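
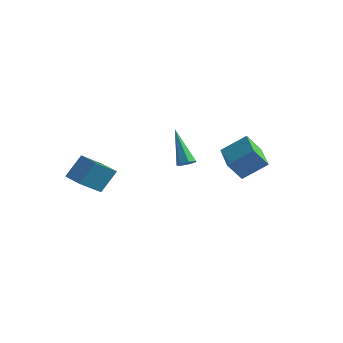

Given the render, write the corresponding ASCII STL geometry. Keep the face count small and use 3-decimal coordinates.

solid 
facet normal 0.524 -0.294 -0.799
outer loop
vertex -0.851 3.208 0.114
vertex -1.275 3.072 -0.114
vertex -1.043 3.515 -0.125
endloop
endfacet
facet normal 0.606 0.689 0.398
outer loop
vertex -0.851 3.208 0.114
vertex -1.043 3.515 -0.125
vertex -2.405 3.708 1.614
endloop
endfacet
facet normal 0.523 -0.294 -0.800
outer loop
vertex -1.043 3.515 -0.125
vertex -1.275 3.072 -0.114
vertex -1.409 3.489 -0.355
endloop
endfacet
facet normal -0.001 0.994 -0.111
outer loop
vertex -1.043 3.515 -0.125
vertex -1.409 3.489 -0.355
vertex -2.405 3.708 1.614
endloop
endfacet
facet normal 0.523 -0.294 -0.800
outer loop
vertex -1.409 3.489 -0.355
vertex -1.275 3.072 -0.114
vertex -1.675 3.149 -0.404
endloop
endfacet
facet normal -0.687 0.597 -0.414
outer loop
vertex -1.409 3.489 -0.355
vertex -1.675 3.149 -0.404
vertex -2.405 3.708 1.614
endloop
endfacet
facet normal 0.523 -0.294 -0.800
outer loop
vertex -1.675 3.149 -0.404
vertex -1.275 3.072 -0.114
vertex -1.639 2.751 -0.234
endloop
endfacet
facet normal -0.937 -0.205 -0.282
outer loop
vertex -1.675 3.149 -0.404
vertex -1.639 2.751 -0.234
vertex -2.405 3.708 1.614
endloop
endfacet
facet normal 0.523 -0.294 -0.800
outer loop
vertex -1.639 2.751 -0.234
vertex -1.275 3.072 -0.114
vertex -1.329 2.595 0.026
endloop
endfacet
facet normal -0.561 -0.807 0.185
outer loop
vertex -1.639 2.751 -0.234
vertex -1.329 2.595 0.026
vertex -2.405 3.708 1.614
endloop
endfacet
facet normal 0.523 -0.294 -0.800
outer loop
vertex -1.329 2.595 0.026
vertex -1.275 3.072 -0.114
vertex -0.978 2.798 0.181
endloop
endfacet
facet normal 0.156 -0.756 0.636
outer loop
vertex -1.329 2.595 0.026
vertex -0.978 2.798 0.181
vertex -2.405 3.708 1.614
endloop
endfacet
facet normal 0.524 -0.293 -0.800
outer loop
vertex -0.978 2.798 0.181
vertex -1.275 3.072 -0.114
vertex -0.851 3.208 0.114
endloop
endfacet
facet normal 0.677 -0.090 0.731
outer loop
vertex -0.978 2.798 0.181
vertex -0.851 3.208 0.114
vertex -2.405 3.708 1.614
endloop
endfacet
facet normal -0.965 0.247 0.086
outer loop
vertex -3.374 -2.278 1.929
vertex -3.138 -1.008 0.936
vertex -3.676 -3.079 0.833
endloop
endfacet
facet normal -0.144 -0.780 0.609
outer loop
vertex -2.682 -3.332 0.744
vertex -3.374 -2.278 1.929
vertex -3.676 -3.079 0.833
endloop
endfacet
facet normal -0.965 0.246 0.086
outer loop
vertex -3.676 -3.079 0.833
vertex -3.138 -1.008 0.936
vertex -3.44 -1.808 -0.16
endloop
endfacet
facet normal -0.217 -0.576 -0.788
outer loop
vertex -3.44 -1.808 -0.16
vertex -2.682 -3.332 0.744
vertex -3.676 -3.079 0.833
endloop
endfacet
facet normal 0.217 0.576 0.788
outer loop
vertex -3.374 -2.278 1.929
vertex -2.144 -1.261 0.847
vertex -3.138 -1.008 0.936
endloop
endfacet
facet normal -0.145 -0.780 0.609
outer loop
vertex -2.38 -2.532 1.84
vertex -3.374 -2.278 1.929
vertex -2.682 -3.332 0.744
endloop
endfacet
facet normal 0.218 0.575 0.788
outer loop
vertex -2.38 -2.532 1.84
vertex -2.144 -1.261 0.847
vertex -3.374 -2.278 1.929
endloop
endfacet
facet normal 0.144 0.780 -0.609
outer loop
vertex -3.138 -1.008 0.936
vertex -2.144 -1.261 0.847
vertex -3.44 -1.808 -0.16
endloop
endfacet
facet normal -0.218 -0.576 -0.788
outer loop
vertex -2.446 -2.062 -0.249
vertex -2.682 -3.332 0.744
vertex -3.44 -1.808 -0.16
endloop
endfacet
facet normal 0.145 0.779 -0.610
outer loop
vertex -3.44 -1.808 -0.16
vertex -2.144 -1.261 0.847
vertex -2.446 -2.062 -0.249
endloop
endfacet
facet normal 0.965 -0.247 -0.086
outer loop
vertex -2.446 -2.062 -0.249
vertex -2.38 -2.532 1.84
vertex -2.682 -3.332 0.744
endloop
endfacet
facet normal 0.965 -0.246 -0.086
outer loop
vertex -2.144 -1.261 0.847
vertex -2.38 -2.532 1.84
vertex -2.446 -2.062 -0.249
endloop
endfacet
facet normal -0.385 -0.452 0.805
outer loop
vertex 3.461 1.451 2.641
vertex 2.272 2.714 2.781
vertex 2.549 0.688 1.776
endloop
endfacet
facet normal 0.683 -0.726 -0.080
outer loop
vertex 3.008 1.226 0.819
vertex 3.461 1.451 2.641
vertex 2.549 0.688 1.776
endloop
endfacet
facet normal -0.385 -0.452 0.805
outer loop
vertex 2.549 0.688 1.776
vertex 2.272 2.714 2.781
vertex 1.36 1.951 1.916
endloop
endfacet
facet normal -0.620 -0.518 -0.589
outer loop
vertex 1.36 1.951 1.916
vertex 3.008 1.226 0.819
vertex 2.549 0.688 1.776
endloop
endfacet
facet normal 0.620 0.518 0.589
outer loop
vertex 3.461 1.451 2.641
vertex 2.731 3.252 1.824
vertex 2.272 2.714 2.781
endloop
endfacet
facet normal 0.683 -0.726 -0.080
outer loop
vertex 3.92 1.989 1.684
vertex 3.461 1.451 2.641
vertex 3.008 1.226 0.819
endloop
endfacet
facet normal 0.620 0.518 0.589
outer loop
vertex 3.92 1.989 1.684
vertex 2.731 3.252 1.824
vertex 3.461 1.451 2.641
endloop
endfacet
facet normal -0.683 0.726 0.080
outer loop
vertex 2.272 2.714 2.781
vertex 2.731 3.252 1.824
vertex 1.36 1.951 1.916
endloop
endfacet
facet normal -0.620 -0.518 -0.589
outer loop
vertex 1.819 2.489 0.959
vertex 3.008 1.226 0.819
vertex 1.36 1.951 1.916
endloop
endfacet
facet normal -0.683 0.726 0.080
outer loop
vertex 1.36 1.951 1.916
vertex 2.731 3.252 1.824
vertex 1.819 2.489 0.959
endloop
endfacet
facet normal 0.385 0.452 -0.805
outer loop
vertex 1.819 2.489 0.959
vertex 3.92 1.989 1.684
vertex 3.008 1.226 0.819
endloop
endfacet
facet normal 0.385 0.452 -0.805
outer loop
vertex 2.731 3.252 1.824
vertex 3.92 1.989 1.684
vertex 1.819 2.489 0.959
endloop
endfacet

endsolid


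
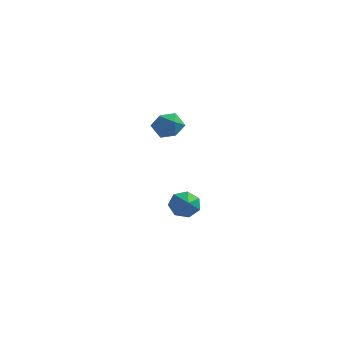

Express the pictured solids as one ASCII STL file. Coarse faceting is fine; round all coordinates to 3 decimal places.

solid 
facet normal -0.437 0.750 -0.497
outer loop
vertex -0.624 -0.095 -3.846
vertex -0.97 0.202 -3.093
vertex -0.198 0.408 -3.461
endloop
endfacet
facet normal 0.828 -0.485 -0.282
outer loop
vertex -0.624 -0.095 -3.846
vertex -0.198 0.408 -3.461
vertex -0.49 -0.622 -2.547
endloop
endfacet
facet normal -0.437 0.749 -0.498
outer loop
vertex -0.198 0.408 -3.461
vertex -0.97 0.202 -3.093
vertex -0.353 0.757 -2.8
endloop
endfacet
facet normal 0.966 -0.050 0.253
outer loop
vertex -0.198 0.408 -3.461
vertex -0.353 0.757 -2.8
vertex -0.49 -0.622 -2.547
endloop
endfacet
facet normal -0.438 0.749 -0.497
outer loop
vertex -0.353 0.757 -2.8
vertex -0.97 0.202 -3.093
vertex -0.973 0.687 -2.359
endloop
endfacet
facet normal 0.570 0.093 0.816
outer loop
vertex -0.353 0.757 -2.8
vertex -0.973 0.687 -2.359
vertex -0.49 -0.622 -2.547
endloop
endfacet
facet normal -0.436 0.750 -0.497
outer loop
vertex -0.973 0.687 -2.359
vertex -0.97 0.202 -3.093
vertex -1.591 0.253 -2.471
endloop
endfacet
facet normal -0.063 -0.165 0.984
outer loop
vertex -0.973 0.687 -2.359
vertex -1.591 0.253 -2.471
vertex -0.49 -0.622 -2.547
endloop
endfacet
facet normal -0.436 0.750 -0.497
outer loop
vertex -1.591 0.253 -2.471
vertex -0.97 0.202 -3.093
vertex -1.741 -0.219 -3.052
endloop
endfacet
facet normal -0.457 -0.629 0.629
outer loop
vertex -1.591 0.253 -2.471
vertex -1.741 -0.219 -3.052
vertex -0.49 -0.622 -2.547
endloop
endfacet
facet normal -0.436 0.750 -0.497
outer loop
vertex -1.741 -0.219 -3.052
vertex -0.97 0.202 -3.093
vertex -1.311 -0.374 -3.664
endloop
endfacet
facet normal -0.314 -0.949 0.020
outer loop
vertex -1.741 -0.219 -3.052
vertex -1.311 -0.374 -3.664
vertex -0.49 -0.622 -2.547
endloop
endfacet
facet normal -0.436 0.750 -0.496
outer loop
vertex -1.311 -0.374 -3.664
vertex -0.97 0.202 -3.093
vertex -0.624 -0.095 -3.846
endloop
endfacet
facet normal 0.258 -0.886 -0.386
outer loop
vertex -1.311 -0.374 -3.664
vertex -0.624 -0.095 -3.846
vertex -0.49 -0.622 -2.547
endloop
endfacet
facet normal 0.228 -0.243 0.943
outer loop
vertex -0.455 -2.748 4.634
vertex -1.062 -3.419 4.608
vertex -0.206 -3.573 4.361
endloop
endfacet
facet normal 0.793 0.038 0.608
outer loop
vertex -0.455 -2.748 4.634
vertex -0.206 -3.573 4.361
vertex 0.095 -2.841 3.923
endloop
endfacet
facet normal 0.613 0.691 0.384
outer loop
vertex -0.455 -2.748 4.634
vertex 0.095 -2.841 3.923
vertex -0.575 -2.234 3.9
endloop
endfacet
facet normal -0.063 0.813 0.579
outer loop
vertex -0.455 -2.748 4.634
vertex -0.575 -2.234 3.9
vertex -1.29 -2.591 4.323
endloop
endfacet
facet normal -0.300 0.236 0.924
outer loop
vertex -0.455 -2.748 4.634
vertex -1.29 -2.591 4.323
vertex -1.062 -3.419 4.608
endloop
endfacet
facet normal 0.932 -0.362 0.035
outer loop
vertex 0.095 -2.841 3.923
vertex -0.206 -3.573 4.361
vertex -0.17 -3.569 3.457
endloop
endfacet
facet normal 0.019 -0.818 0.574
outer loop
vertex -0.206 -3.573 4.361
vertex -1.062 -3.419 4.608
vertex -0.885 -3.926 3.88
endloop
endfacet
facet normal -0.838 -0.043 0.544
outer loop
vertex -1.062 -3.419 4.608
vertex -1.29 -2.591 4.323
vertex -1.555 -3.319 3.857
endloop
endfacet
facet normal -0.453 0.891 -0.014
outer loop
vertex -1.29 -2.591 4.323
vertex -0.575 -2.234 3.9
vertex -1.254 -2.587 3.419
endloop
endfacet
facet normal 0.640 0.694 -0.328
outer loop
vertex -0.575 -2.234 3.9
vertex 0.095 -2.841 3.923
vertex -0.398 -2.741 3.172
endloop
endfacet
facet normal 0.063 -0.813 -0.579
outer loop
vertex -1.005 -3.412 3.146
vertex -0.17 -3.569 3.457
vertex -0.885 -3.926 3.88
endloop
endfacet
facet normal -0.613 -0.691 -0.384
outer loop
vertex -1.005 -3.412 3.146
vertex -0.885 -3.926 3.88
vertex -1.555 -3.319 3.857
endloop
endfacet
facet normal -0.793 -0.038 -0.608
outer loop
vertex -1.005 -3.412 3.146
vertex -1.555 -3.319 3.857
vertex -1.254 -2.587 3.419
endloop
endfacet
facet normal -0.228 0.243 -0.943
outer loop
vertex -1.005 -3.412 3.146
vertex -1.254 -2.587 3.419
vertex -0.398 -2.741 3.172
endloop
endfacet
facet normal 0.300 -0.236 -0.924
outer loop
vertex -1.005 -3.412 3.146
vertex -0.398 -2.741 3.172
vertex -0.17 -3.569 3.457
endloop
endfacet
facet normal 0.453 -0.891 0.014
outer loop
vertex -0.885 -3.926 3.88
vertex -0.17 -3.569 3.457
vertex -0.206 -3.573 4.361
endloop
endfacet
facet normal -0.640 -0.694 0.328
outer loop
vertex -1.555 -3.319 3.857
vertex -0.885 -3.926 3.88
vertex -1.062 -3.419 4.608
endloop
endfacet
facet normal -0.932 0.362 -0.035
outer loop
vertex -1.254 -2.587 3.419
vertex -1.555 -3.319 3.857
vertex -1.29 -2.591 4.323
endloop
endfacet
facet normal -0.019 0.818 -0.574
outer loop
vertex -0.398 -2.741 3.172
vertex -1.254 -2.587 3.419
vertex -0.575 -2.234 3.9
endloop
endfacet
facet normal 0.838 0.043 -0.544
outer loop
vertex -0.17 -3.569 3.457
vertex -0.398 -2.741 3.172
vertex 0.095 -2.841 3.923
endloop
endfacet

endsolid


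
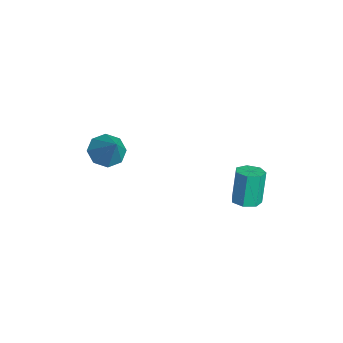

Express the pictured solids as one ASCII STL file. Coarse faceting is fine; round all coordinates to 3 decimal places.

solid 
facet normal 0.226 -0.149 -0.963
outer loop
vertex 1.203 2.792 0.322
vertex 0.533 3.133 0.112
vertex 1.231 3.462 0.225
endloop
endfacet
facet normal 0.973 -0.007 0.230
outer loop
vertex 1.203 2.792 0.322
vertex 1.231 3.462 0.225
vertex 0.757 3.087 2.218
endloop
endfacet
facet normal 0.973 -0.007 0.230
outer loop
vertex 0.757 3.087 2.218
vertex 1.231 3.462 0.225
vertex 0.785 3.756 2.121
endloop
endfacet
facet normal -0.226 0.149 0.963
outer loop
vertex 0.757 3.087 2.218
vertex 0.785 3.756 2.121
vertex 0.087 3.427 2.008
endloop
endfacet
facet normal 0.227 -0.151 -0.962
outer loop
vertex 1.231 3.462 0.225
vertex 0.533 3.133 0.112
vertex 0.734 3.883 0.042
endloop
endfacet
facet normal 0.639 0.768 0.031
outer loop
vertex 1.231 3.462 0.225
vertex 0.734 3.883 0.042
vertex 0.785 3.756 2.121
endloop
endfacet
facet normal 0.640 0.768 0.031
outer loop
vertex 0.785 3.756 2.121
vertex 0.734 3.883 0.042
vertex 0.288 4.178 1.939
endloop
endfacet
facet normal -0.226 0.149 0.963
outer loop
vertex 0.785 3.756 2.121
vertex 0.288 4.178 1.939
vertex 0.087 3.427 2.008
endloop
endfacet
facet normal 0.226 -0.150 -0.962
outer loop
vertex 0.734 3.883 0.042
vertex 0.533 3.133 0.112
vertex 0.085 3.739 -0.088
endloop
endfacet
facet normal -0.176 0.966 -0.192
outer loop
vertex 0.734 3.883 0.042
vertex 0.085 3.739 -0.088
vertex 0.288 4.178 1.939
endloop
endfacet
facet normal -0.176 0.966 -0.192
outer loop
vertex 0.288 4.178 1.939
vertex 0.085 3.739 -0.088
vertex -0.36 4.034 1.808
endloop
endfacet
facet normal -0.228 0.149 0.962
outer loop
vertex 0.288 4.178 1.939
vertex -0.36 4.034 1.808
vertex 0.087 3.427 2.008
endloop
endfacet
facet normal 0.226 -0.151 -0.962
outer loop
vertex 0.085 3.739 -0.088
vertex 0.533 3.133 0.112
vertex -0.226 3.139 -0.067
endloop
endfacet
facet normal -0.859 0.436 -0.269
outer loop
vertex 0.085 3.739 -0.088
vertex -0.226 3.139 -0.067
vertex -0.36 4.034 1.808
endloop
endfacet
facet normal -0.858 0.437 -0.270
outer loop
vertex -0.36 4.034 1.808
vertex -0.226 3.139 -0.067
vertex -0.672 3.434 1.829
endloop
endfacet
facet normal -0.226 0.151 0.962
outer loop
vertex -0.36 4.034 1.808
vertex -0.672 3.434 1.829
vertex 0.087 3.427 2.008
endloop
endfacet
facet normal 0.226 -0.149 -0.963
outer loop
vertex -0.226 3.139 -0.067
vertex 0.533 3.133 0.112
vertex 0.034 2.533 0.088
endloop
endfacet
facet normal -0.895 -0.421 -0.145
outer loop
vertex -0.226 3.139 -0.067
vertex 0.034 2.533 0.088
vertex -0.672 3.434 1.829
endloop
endfacet
facet normal -0.895 -0.421 -0.145
outer loop
vertex -0.672 3.434 1.829
vertex 0.034 2.533 0.088
vertex -0.412 2.828 1.984
endloop
endfacet
facet normal -0.226 0.149 0.963
outer loop
vertex -0.672 3.434 1.829
vertex -0.412 2.828 1.984
vertex 0.087 3.427 2.008
endloop
endfacet
facet normal 0.226 -0.149 -0.963
outer loop
vertex 0.034 2.533 0.088
vertex 0.533 3.133 0.112
vertex 0.67 2.379 0.261
endloop
endfacet
facet normal -0.257 -0.962 0.089
outer loop
vertex 0.034 2.533 0.088
vertex 0.67 2.379 0.261
vertex -0.412 2.828 1.984
endloop
endfacet
facet normal -0.257 -0.962 0.089
outer loop
vertex -0.412 2.828 1.984
vertex 0.67 2.379 0.261
vertex 0.224 2.674 2.157
endloop
endfacet
facet normal -0.226 0.149 0.963
outer loop
vertex -0.412 2.828 1.984
vertex 0.224 2.674 2.157
vertex 0.087 3.427 2.008
endloop
endfacet
facet normal 0.226 -0.149 -0.963
outer loop
vertex 0.67 2.379 0.261
vertex 0.533 3.133 0.112
vertex 1.203 2.792 0.322
endloop
endfacet
facet normal 0.574 -0.778 0.256
outer loop
vertex 0.67 2.379 0.261
vertex 1.203 2.792 0.322
vertex 0.224 2.674 2.157
endloop
endfacet
facet normal 0.574 -0.778 0.256
outer loop
vertex 0.224 2.674 2.157
vertex 1.203 2.792 0.322
vertex 0.757 3.087 2.218
endloop
endfacet
facet normal -0.226 0.149 0.963
outer loop
vertex 0.224 2.674 2.157
vertex 0.757 3.087 2.218
vertex 0.087 3.427 2.008
endloop
endfacet
facet normal -0.643 -0.146 -0.752
outer loop
vertex -2.789 -3.928 1.58
vertex -3.364 -3.144 1.92
vertex -2.575 -3.238 1.263
endloop
endfacet
facet normal 0.924 -0.353 -0.144
outer loop
vertex -2.789 -3.928 1.58
vertex -2.575 -3.238 1.263
vertex -2.096 -2.856 3.4
endloop
endfacet
facet normal -0.643 -0.146 -0.752
outer loop
vertex -2.575 -3.238 1.263
vertex -3.364 -3.144 1.92
vertex -2.824 -2.493 1.331
endloop
endfacet
facet normal 0.908 0.327 -0.262
outer loop
vertex -2.575 -3.238 1.263
vertex -2.824 -2.493 1.331
vertex -2.096 -2.856 3.4
endloop
endfacet
facet normal -0.643 -0.146 -0.751
outer loop
vertex -2.824 -2.493 1.331
vertex -3.364 -3.144 1.92
vertex -3.389 -2.13 1.744
endloop
endfacet
facet normal 0.522 0.852 -0.034
outer loop
vertex -2.824 -2.493 1.331
vertex -3.389 -2.13 1.744
vertex -2.096 -2.856 3.4
endloop
endfacet
facet normal -0.643 -0.146 -0.752
outer loop
vertex -3.389 -2.13 1.744
vertex -3.364 -3.144 1.92
vertex -3.939 -2.36 2.259
endloop
endfacet
facet normal -0.004 0.915 0.404
outer loop
vertex -3.389 -2.13 1.744
vertex -3.939 -2.36 2.259
vertex -2.096 -2.856 3.4
endloop
endfacet
facet normal -0.643 -0.147 -0.752
outer loop
vertex -3.939 -2.36 2.259
vertex -3.364 -3.144 1.92
vertex -4.152 -3.05 2.576
endloop
endfacet
facet normal -0.365 0.479 0.798
outer loop
vertex -3.939 -2.36 2.259
vertex -4.152 -3.05 2.576
vertex -2.096 -2.856 3.4
endloop
endfacet
facet normal -0.643 -0.146 -0.752
outer loop
vertex -4.152 -3.05 2.576
vertex -3.364 -3.144 1.92
vertex -3.903 -3.795 2.508
endloop
endfacet
facet normal -0.348 -0.200 0.916
outer loop
vertex -4.152 -3.05 2.576
vertex -3.903 -3.795 2.508
vertex -2.096 -2.856 3.4
endloop
endfacet
facet normal -0.643 -0.146 -0.752
outer loop
vertex -3.903 -3.795 2.508
vertex -3.364 -3.144 1.92
vertex -3.339 -4.159 2.096
endloop
endfacet
facet normal 0.036 -0.724 0.689
outer loop
vertex -3.903 -3.795 2.508
vertex -3.339 -4.159 2.096
vertex -2.096 -2.856 3.4
endloop
endfacet
facet normal -0.644 -0.146 -0.751
outer loop
vertex -3.339 -4.159 2.096
vertex -3.364 -3.144 1.92
vertex -2.789 -3.928 1.58
endloop
endfacet
facet normal 0.564 -0.787 0.249
outer loop
vertex -3.339 -4.159 2.096
vertex -2.789 -3.928 1.58
vertex -2.096 -2.856 3.4
endloop
endfacet

endsolid


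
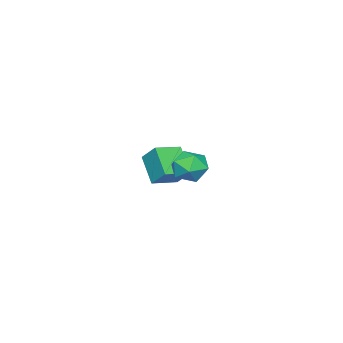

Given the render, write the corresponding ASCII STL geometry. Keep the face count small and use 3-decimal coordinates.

solid 
facet normal -0.371 0.074 0.926
outer loop
vertex 2.618 3.966 0.131
vertex 2.97 3.348 0.321
vertex 3.302 4.0 0.402
endloop
endfacet
facet normal -0.286 0.720 0.633
outer loop
vertex 2.618 3.966 0.131
vertex 3.302 4.0 0.402
vertex 3.111 4.425 -0.168
endloop
endfacet
facet normal -0.671 0.741 0.030
outer loop
vertex 2.618 3.966 0.131
vertex 3.111 4.425 -0.168
vertex 2.661 4.035 -0.601
endloop
endfacet
facet normal -0.993 0.108 -0.048
outer loop
vertex 2.618 3.966 0.131
vertex 2.661 4.035 -0.601
vertex 2.574 3.37 -0.299
endloop
endfacet
facet normal -0.808 -0.305 0.505
outer loop
vertex 2.618 3.966 0.131
vertex 2.574 3.37 -0.299
vertex 2.97 3.348 0.321
endloop
endfacet
facet normal 0.401 0.794 0.457
outer loop
vertex 3.111 4.425 -0.168
vertex 3.302 4.0 0.402
vertex 3.766 4.09 -0.161
endloop
endfacet
facet normal 0.264 -0.250 0.932
outer loop
vertex 3.302 4.0 0.402
vertex 2.97 3.348 0.321
vertex 3.679 3.425 0.141
endloop
endfacet
facet normal -0.443 -0.860 0.252
outer loop
vertex 2.97 3.348 0.321
vertex 2.574 3.37 -0.299
vertex 3.229 3.035 -0.292
endloop
endfacet
facet normal -0.741 -0.195 -0.642
outer loop
vertex 2.574 3.37 -0.299
vertex 2.661 4.035 -0.601
vertex 3.038 3.46 -0.862
endloop
endfacet
facet normal -0.221 0.828 -0.516
outer loop
vertex 2.661 4.035 -0.601
vertex 3.111 4.425 -0.168
vertex 3.37 4.112 -0.781
endloop
endfacet
facet normal 0.993 -0.108 0.048
outer loop
vertex 3.722 3.494 -0.591
vertex 3.766 4.09 -0.161
vertex 3.679 3.425 0.141
endloop
endfacet
facet normal 0.671 -0.741 -0.030
outer loop
vertex 3.722 3.494 -0.591
vertex 3.679 3.425 0.141
vertex 3.229 3.035 -0.292
endloop
endfacet
facet normal 0.286 -0.720 -0.633
outer loop
vertex 3.722 3.494 -0.591
vertex 3.229 3.035 -0.292
vertex 3.038 3.46 -0.862
endloop
endfacet
facet normal 0.371 -0.074 -0.926
outer loop
vertex 3.722 3.494 -0.591
vertex 3.038 3.46 -0.862
vertex 3.37 4.112 -0.781
endloop
endfacet
facet normal 0.808 0.305 -0.505
outer loop
vertex 3.722 3.494 -0.591
vertex 3.37 4.112 -0.781
vertex 3.766 4.09 -0.161
endloop
endfacet
facet normal 0.741 0.195 0.642
outer loop
vertex 3.679 3.425 0.141
vertex 3.766 4.09 -0.161
vertex 3.302 4.0 0.402
endloop
endfacet
facet normal 0.221 -0.828 0.516
outer loop
vertex 3.229 3.035 -0.292
vertex 3.679 3.425 0.141
vertex 2.97 3.348 0.321
endloop
endfacet
facet normal -0.401 -0.794 -0.457
outer loop
vertex 3.038 3.46 -0.862
vertex 3.229 3.035 -0.292
vertex 2.574 3.37 -0.299
endloop
endfacet
facet normal -0.264 0.250 -0.932
outer loop
vertex 3.37 4.112 -0.781
vertex 3.038 3.46 -0.862
vertex 2.661 4.035 -0.601
endloop
endfacet
facet normal 0.443 0.860 -0.252
outer loop
vertex 3.766 4.09 -0.161
vertex 3.37 4.112 -0.781
vertex 3.111 4.425 -0.168
endloop
endfacet
facet normal -0.892 0.413 -0.185
outer loop
vertex -1.97 0.043 -2.102
vertex -1.398 0.856 -3.045
vertex -2.15 -0.669 -2.824
endloop
endfacet
facet normal -0.417 -0.593 0.689
outer loop
vertex -1.142 -1.136 -2.615
vertex -1.97 0.043 -2.102
vertex -2.15 -0.669 -2.824
endloop
endfacet
facet normal -0.892 0.413 -0.185
outer loop
vertex -2.15 -0.669 -2.824
vertex -1.398 0.856 -3.045
vertex -1.578 0.144 -3.767
endloop
endfacet
facet normal -0.175 -0.691 -0.702
outer loop
vertex -1.578 0.144 -3.767
vertex -1.142 -1.136 -2.615
vertex -2.15 -0.669 -2.824
endloop
endfacet
facet normal 0.175 0.691 0.702
outer loop
vertex -1.97 0.043 -2.102
vertex -0.39 0.389 -2.836
vertex -1.398 0.856 -3.045
endloop
endfacet
facet normal -0.417 -0.593 0.689
outer loop
vertex -0.962 -0.424 -1.893
vertex -1.97 0.043 -2.102
vertex -1.142 -1.136 -2.615
endloop
endfacet
facet normal 0.175 0.691 0.702
outer loop
vertex -0.962 -0.424 -1.893
vertex -0.39 0.389 -2.836
vertex -1.97 0.043 -2.102
endloop
endfacet
facet normal 0.417 0.593 -0.689
outer loop
vertex -1.398 0.856 -3.045
vertex -0.39 0.389 -2.836
vertex -1.578 0.144 -3.767
endloop
endfacet
facet normal -0.175 -0.691 -0.702
outer loop
vertex -0.57 -0.323 -3.558
vertex -1.142 -1.136 -2.615
vertex -1.578 0.144 -3.767
endloop
endfacet
facet normal 0.417 0.593 -0.689
outer loop
vertex -1.578 0.144 -3.767
vertex -0.39 0.389 -2.836
vertex -0.57 -0.323 -3.558
endloop
endfacet
facet normal 0.892 -0.413 0.185
outer loop
vertex -0.57 -0.323 -3.558
vertex -0.962 -0.424 -1.893
vertex -1.142 -1.136 -2.615
endloop
endfacet
facet normal 0.892 -0.413 0.185
outer loop
vertex -0.39 0.389 -2.836
vertex -0.962 -0.424 -1.893
vertex -0.57 -0.323 -3.558
endloop
endfacet

endsolid


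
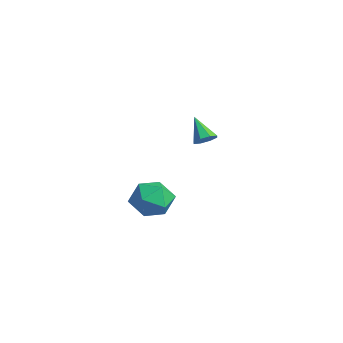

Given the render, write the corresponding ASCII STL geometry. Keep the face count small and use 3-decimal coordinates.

solid 
facet normal 0.665 0.088 -0.742
outer loop
vertex -3.06 2.058 -0.213
vertex -3.381 2.417 -0.458
vertex -2.981 2.446 -0.096
endloop
endfacet
facet normal 0.433 -0.340 0.835
outer loop
vertex -3.06 2.058 -0.213
vertex -2.981 2.446 -0.096
vertex -4.239 2.303 0.498
endloop
endfacet
facet normal 0.665 0.088 -0.742
outer loop
vertex -2.981 2.446 -0.096
vertex -3.381 2.417 -0.458
vertex -3.136 2.817 -0.191
endloop
endfacet
facet normal 0.362 0.370 0.856
outer loop
vertex -2.981 2.446 -0.096
vertex -3.136 2.817 -0.191
vertex -4.239 2.303 0.498
endloop
endfacet
facet normal 0.665 0.088 -0.742
outer loop
vertex -3.136 2.817 -0.191
vertex -3.381 2.417 -0.458
vertex -3.435 2.954 -0.443
endloop
endfacet
facet normal -0.061 0.845 0.532
outer loop
vertex -3.136 2.817 -0.191
vertex -3.435 2.954 -0.443
vertex -4.239 2.303 0.498
endloop
endfacet
facet normal 0.666 0.088 -0.741
outer loop
vertex -3.435 2.954 -0.443
vertex -3.381 2.417 -0.458
vertex -3.701 2.776 -0.703
endloop
endfacet
facet normal -0.590 0.805 0.053
outer loop
vertex -3.435 2.954 -0.443
vertex -3.701 2.776 -0.703
vertex -4.239 2.303 0.498
endloop
endfacet
facet normal 0.665 0.086 -0.742
outer loop
vertex -3.701 2.776 -0.703
vertex -3.381 2.417 -0.458
vertex -3.781 2.387 -0.82
endloop
endfacet
facet normal -0.913 0.278 -0.299
outer loop
vertex -3.701 2.776 -0.703
vertex -3.781 2.387 -0.82
vertex -4.239 2.303 0.498
endloop
endfacet
facet normal 0.665 0.088 -0.742
outer loop
vertex -3.781 2.387 -0.82
vertex -3.381 2.417 -0.458
vertex -3.626 2.016 -0.725
endloop
endfacet
facet normal -0.842 -0.434 -0.320
outer loop
vertex -3.781 2.387 -0.82
vertex -3.626 2.016 -0.725
vertex -4.239 2.303 0.498
endloop
endfacet
facet normal 0.664 0.089 -0.742
outer loop
vertex -3.626 2.016 -0.725
vertex -3.381 2.417 -0.458
vertex -3.327 1.879 -0.474
endloop
endfacet
facet normal -0.419 -0.908 0.003
outer loop
vertex -3.626 2.016 -0.725
vertex -3.327 1.879 -0.474
vertex -4.239 2.303 0.498
endloop
endfacet
facet normal 0.665 0.089 -0.741
outer loop
vertex -3.327 1.879 -0.474
vertex -3.381 2.417 -0.458
vertex -3.06 2.058 -0.213
endloop
endfacet
facet normal 0.111 -0.869 0.483
outer loop
vertex -3.327 1.879 -0.474
vertex -3.06 2.058 -0.213
vertex -4.239 2.303 0.498
endloop
endfacet
facet normal -0.658 -0.670 0.343
outer loop
vertex 0.448 -1.987 -0.698
vertex 1.071 -2.671 -0.839
vertex 1.044 -2.224 -0.017
endloop
endfacet
facet normal -0.758 -0.035 0.651
outer loop
vertex 0.448 -1.987 -0.698
vertex 1.044 -2.224 -0.017
vertex 0.859 -1.322 -0.184
endloop
endfacet
facet normal -0.886 0.442 0.136
outer loop
vertex 0.448 -1.987 -0.698
vertex 0.859 -1.322 -0.184
vertex 0.772 -1.211 -1.109
endloop
endfacet
facet normal -0.866 0.102 -0.490
outer loop
vertex 0.448 -1.987 -0.698
vertex 0.772 -1.211 -1.109
vertex 0.903 -2.045 -1.514
endloop
endfacet
facet normal -0.725 -0.586 -0.363
outer loop
vertex 0.448 -1.987 -0.698
vertex 0.903 -2.045 -1.514
vertex 1.071 -2.671 -0.839
endloop
endfacet
facet normal -0.151 0.150 0.977
outer loop
vertex 0.859 -1.322 -0.184
vertex 1.044 -2.224 -0.017
vertex 1.737 -1.595 -0.006
endloop
endfacet
facet normal 0.010 -0.878 0.478
outer loop
vertex 1.044 -2.224 -0.017
vertex 1.071 -2.671 -0.839
vertex 1.868 -2.429 -0.411
endloop
endfacet
facet normal -0.096 -0.742 -0.664
outer loop
vertex 1.071 -2.671 -0.839
vertex 0.903 -2.045 -1.514
vertex 1.781 -2.318 -1.336
endloop
endfacet
facet normal -0.324 0.372 -0.870
outer loop
vertex 0.903 -2.045 -1.514
vertex 0.772 -1.211 -1.109
vertex 1.596 -1.416 -1.503
endloop
endfacet
facet normal -0.358 0.923 0.144
outer loop
vertex 0.772 -1.211 -1.109
vertex 0.859 -1.322 -0.184
vertex 1.569 -0.969 -0.681
endloop
endfacet
facet normal 0.866 -0.102 0.490
outer loop
vertex 2.192 -1.653 -0.822
vertex 1.737 -1.595 -0.006
vertex 1.868 -2.429 -0.411
endloop
endfacet
facet normal 0.886 -0.442 -0.136
outer loop
vertex 2.192 -1.653 -0.822
vertex 1.868 -2.429 -0.411
vertex 1.781 -2.318 -1.336
endloop
endfacet
facet normal 0.758 0.035 -0.651
outer loop
vertex 2.192 -1.653 -0.822
vertex 1.781 -2.318 -1.336
vertex 1.596 -1.416 -1.503
endloop
endfacet
facet normal 0.658 0.670 -0.343
outer loop
vertex 2.192 -1.653 -0.822
vertex 1.596 -1.416 -1.503
vertex 1.569 -0.969 -0.681
endloop
endfacet
facet normal 0.725 0.586 0.363
outer loop
vertex 2.192 -1.653 -0.822
vertex 1.569 -0.969 -0.681
vertex 1.737 -1.595 -0.006
endloop
endfacet
facet normal 0.324 -0.372 0.870
outer loop
vertex 1.868 -2.429 -0.411
vertex 1.737 -1.595 -0.006
vertex 1.044 -2.224 -0.017
endloop
endfacet
facet normal 0.358 -0.923 -0.144
outer loop
vertex 1.781 -2.318 -1.336
vertex 1.868 -2.429 -0.411
vertex 1.071 -2.671 -0.839
endloop
endfacet
facet normal 0.151 -0.150 -0.977
outer loop
vertex 1.596 -1.416 -1.503
vertex 1.781 -2.318 -1.336
vertex 0.903 -2.045 -1.514
endloop
endfacet
facet normal -0.010 0.878 -0.478
outer loop
vertex 1.569 -0.969 -0.681
vertex 1.596 -1.416 -1.503
vertex 0.772 -1.211 -1.109
endloop
endfacet
facet normal 0.096 0.742 0.664
outer loop
vertex 1.737 -1.595 -0.006
vertex 1.569 -0.969 -0.681
vertex 0.859 -1.322 -0.184
endloop
endfacet

endsolid


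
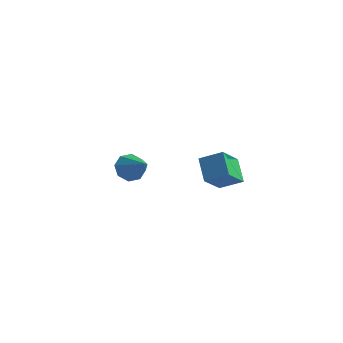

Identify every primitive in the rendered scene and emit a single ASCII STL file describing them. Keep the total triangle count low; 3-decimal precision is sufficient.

solid 
facet normal -0.845 0.302 -0.441
outer loop
vertex -3.675 3.964 -3.408
vertex -4.055 3.796 -2.795
vertex -3.708 4.399 -3.047
endloop
endfacet
facet normal 0.844 0.379 -0.380
outer loop
vertex -3.675 3.964 -3.408
vertex -3.708 4.399 -3.047
vertex -2.845 3.364 -2.165
endloop
endfacet
facet normal -0.846 0.303 -0.439
outer loop
vertex -3.708 4.399 -3.047
vertex -4.055 3.796 -2.795
vertex -3.943 4.481 -2.538
endloop
endfacet
facet normal 0.667 0.720 0.192
outer loop
vertex -3.708 4.399 -3.047
vertex -3.943 4.481 -2.538
vertex -2.845 3.364 -2.165
endloop
endfacet
facet normal -0.845 0.303 -0.440
outer loop
vertex -3.943 4.481 -2.538
vertex -4.055 3.796 -2.795
vertex -4.244 4.162 -2.18
endloop
endfacet
facet normal 0.313 0.563 0.765
outer loop
vertex -3.943 4.481 -2.538
vertex -4.244 4.162 -2.18
vertex -2.845 3.364 -2.165
endloop
endfacet
facet normal -0.846 0.303 -0.440
outer loop
vertex -4.244 4.162 -2.18
vertex -4.055 3.796 -2.795
vertex -4.434 3.628 -2.182
endloop
endfacet
facet normal -0.011 0.000 1.000
outer loop
vertex -4.244 4.162 -2.18
vertex -4.434 3.628 -2.182
vertex -2.845 3.364 -2.165
endloop
endfacet
facet normal -0.846 0.301 -0.440
outer loop
vertex -4.434 3.628 -2.182
vertex -4.055 3.796 -2.795
vertex -4.401 3.193 -2.543
endloop
endfacet
facet normal -0.114 -0.640 0.760
outer loop
vertex -4.434 3.628 -2.182
vertex -4.401 3.193 -2.543
vertex -2.845 3.364 -2.165
endloop
endfacet
facet normal -0.846 0.301 -0.440
outer loop
vertex -4.401 3.193 -2.543
vertex -4.055 3.796 -2.795
vertex -4.166 3.111 -3.051
endloop
endfacet
facet normal 0.062 -0.980 0.187
outer loop
vertex -4.401 3.193 -2.543
vertex -4.166 3.111 -3.051
vertex -2.845 3.364 -2.165
endloop
endfacet
facet normal -0.845 0.302 -0.441
outer loop
vertex -4.166 3.111 -3.051
vertex -4.055 3.796 -2.795
vertex -3.865 3.43 -3.41
endloop
endfacet
facet normal 0.416 -0.824 -0.384
outer loop
vertex -4.166 3.111 -3.051
vertex -3.865 3.43 -3.41
vertex -2.845 3.364 -2.165
endloop
endfacet
facet normal -0.845 0.302 -0.441
outer loop
vertex -3.865 3.43 -3.41
vertex -4.055 3.796 -2.795
vertex -3.675 3.964 -3.408
endloop
endfacet
facet normal 0.740 -0.261 -0.620
outer loop
vertex -3.865 3.43 -3.41
vertex -3.675 3.964 -3.408
vertex -2.845 3.364 -2.165
endloop
endfacet
facet normal -0.840 -0.344 -0.419
outer loop
vertex 0.671 1.963 -0.571
vertex 0.594 3.1 -1.349
vertex 1.324 1.418 -1.432
endloop
endfacet
facet normal 0.056 -0.824 0.564
outer loop
vertex 2.206 1.78 -0.991
vertex 0.671 1.963 -0.571
vertex 1.324 1.418 -1.432
endloop
endfacet
facet normal -0.840 -0.344 -0.420
outer loop
vertex 1.324 1.418 -1.432
vertex 0.594 3.1 -1.349
vertex 1.247 2.556 -2.21
endloop
endfacet
facet normal 0.540 -0.450 -0.711
outer loop
vertex 1.247 2.556 -2.21
vertex 2.206 1.78 -0.991
vertex 1.324 1.418 -1.432
endloop
endfacet
facet normal -0.540 0.450 0.711
outer loop
vertex 0.671 1.963 -0.571
vertex 1.476 3.462 -0.908
vertex 0.594 3.1 -1.349
endloop
endfacet
facet normal 0.056 -0.824 0.563
outer loop
vertex 1.553 2.324 -0.13
vertex 0.671 1.963 -0.571
vertex 2.206 1.78 -0.991
endloop
endfacet
facet normal -0.540 0.450 0.711
outer loop
vertex 1.553 2.324 -0.13
vertex 1.476 3.462 -0.908
vertex 0.671 1.963 -0.571
endloop
endfacet
facet normal -0.056 0.824 -0.564
outer loop
vertex 0.594 3.1 -1.349
vertex 1.476 3.462 -0.908
vertex 1.247 2.556 -2.21
endloop
endfacet
facet normal 0.540 -0.450 -0.711
outer loop
vertex 2.129 2.917 -1.769
vertex 2.206 1.78 -0.991
vertex 1.247 2.556 -2.21
endloop
endfacet
facet normal -0.055 0.824 -0.564
outer loop
vertex 1.247 2.556 -2.21
vertex 1.476 3.462 -0.908
vertex 2.129 2.917 -1.769
endloop
endfacet
facet normal 0.840 0.344 0.420
outer loop
vertex 2.129 2.917 -1.769
vertex 1.553 2.324 -0.13
vertex 2.206 1.78 -0.991
endloop
endfacet
facet normal 0.840 0.344 0.420
outer loop
vertex 1.476 3.462 -0.908
vertex 1.553 2.324 -0.13
vertex 2.129 2.917 -1.769
endloop
endfacet

endsolid


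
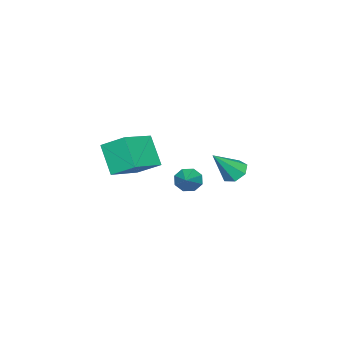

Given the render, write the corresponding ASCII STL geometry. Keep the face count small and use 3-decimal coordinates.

solid 
facet normal -0.801 -0.377 -0.465
outer loop
vertex -2.627 -2.289 -1.893
vertex -3.043 -1.767 -1.599
vertex -2.655 -1.833 -2.214
endloop
endfacet
facet normal 0.857 -0.260 -0.444
outer loop
vertex -2.627 -2.289 -1.893
vertex -2.655 -1.833 -2.214
vertex -1.737 -1.153 -0.841
endloop
endfacet
facet normal -0.801 -0.377 -0.465
outer loop
vertex -2.655 -1.833 -2.214
vertex -3.043 -1.767 -1.599
vertex -2.911 -1.338 -2.174
endloop
endfacet
facet normal 0.662 0.394 -0.638
outer loop
vertex -2.655 -1.833 -2.214
vertex -2.911 -1.338 -2.174
vertex -1.737 -1.153 -0.841
endloop
endfacet
facet normal -0.801 -0.377 -0.465
outer loop
vertex -2.911 -1.338 -2.174
vertex -3.043 -1.767 -1.599
vertex -3.244 -1.094 -1.798
endloop
endfacet
facet normal 0.260 0.899 -0.353
outer loop
vertex -2.911 -1.338 -2.174
vertex -3.244 -1.094 -1.798
vertex -1.737 -1.153 -0.841
endloop
endfacet
facet normal -0.802 -0.377 -0.464
outer loop
vertex -3.244 -1.094 -1.798
vertex -3.043 -1.767 -1.599
vertex -3.459 -1.244 -1.305
endloop
endfacet
facet normal -0.116 0.963 0.242
outer loop
vertex -3.244 -1.094 -1.798
vertex -3.459 -1.244 -1.305
vertex -1.737 -1.153 -0.841
endloop
endfacet
facet normal -0.801 -0.376 -0.465
outer loop
vertex -3.459 -1.244 -1.305
vertex -3.043 -1.767 -1.599
vertex -3.431 -1.701 -0.984
endloop
endfacet
facet normal -0.245 0.547 0.800
outer loop
vertex -3.459 -1.244 -1.305
vertex -3.431 -1.701 -0.984
vertex -1.737 -1.153 -0.841
endloop
endfacet
facet normal -0.801 -0.378 -0.465
outer loop
vertex -3.431 -1.701 -0.984
vertex -3.043 -1.767 -1.599
vertex -3.175 -2.196 -1.023
endloop
endfacet
facet normal -0.050 -0.104 0.993
outer loop
vertex -3.431 -1.701 -0.984
vertex -3.175 -2.196 -1.023
vertex -1.737 -1.153 -0.841
endloop
endfacet
facet normal -0.802 -0.377 -0.464
outer loop
vertex -3.175 -2.196 -1.023
vertex -3.043 -1.767 -1.599
vertex -2.842 -2.44 -1.4
endloop
endfacet
facet normal 0.354 -0.611 0.708
outer loop
vertex -3.175 -2.196 -1.023
vertex -2.842 -2.44 -1.4
vertex -1.737 -1.153 -0.841
endloop
endfacet
facet normal -0.801 -0.377 -0.465
outer loop
vertex -2.842 -2.44 -1.4
vertex -3.043 -1.767 -1.599
vertex -2.627 -2.289 -1.893
endloop
endfacet
facet normal 0.730 -0.675 0.111
outer loop
vertex -2.842 -2.44 -1.4
vertex -2.627 -2.289 -1.893
vertex -1.737 -1.153 -0.841
endloop
endfacet
facet normal -0.341 -0.527 0.778
outer loop
vertex 3.166 -2.713 3.323
vertex 3.06 -1.487 4.107
vertex 1.338 -2.467 2.69
endloop
endfacet
facet normal 0.073 -0.840 -0.538
outer loop
vertex 1.94 -1.533 1.313
vertex 3.166 -2.713 3.323
vertex 1.338 -2.467 2.69
endloop
endfacet
facet normal -0.340 -0.528 0.778
outer loop
vertex 1.338 -2.467 2.69
vertex 3.06 -1.487 4.107
vertex 1.232 -1.241 3.475
endloop
endfacet
facet normal -0.938 0.126 -0.324
outer loop
vertex 1.232 -1.241 3.475
vertex 1.94 -1.533 1.313
vertex 1.338 -2.467 2.69
endloop
endfacet
facet normal 0.938 -0.126 0.324
outer loop
vertex 3.166 -2.713 3.323
vertex 3.662 -0.553 2.73
vertex 3.06 -1.487 4.107
endloop
endfacet
facet normal 0.073 -0.840 -0.538
outer loop
vertex 3.768 -1.779 1.945
vertex 3.166 -2.713 3.323
vertex 1.94 -1.533 1.313
endloop
endfacet
facet normal 0.938 -0.126 0.324
outer loop
vertex 3.768 -1.779 1.945
vertex 3.662 -0.553 2.73
vertex 3.166 -2.713 3.323
endloop
endfacet
facet normal -0.073 0.840 0.538
outer loop
vertex 3.06 -1.487 4.107
vertex 3.662 -0.553 2.73
vertex 1.232 -1.241 3.475
endloop
endfacet
facet normal -0.938 0.126 -0.324
outer loop
vertex 1.834 -0.307 2.097
vertex 1.94 -1.533 1.313
vertex 1.232 -1.241 3.475
endloop
endfacet
facet normal -0.073 0.840 0.537
outer loop
vertex 1.232 -1.241 3.475
vertex 3.662 -0.553 2.73
vertex 1.834 -0.307 2.097
endloop
endfacet
facet normal 0.340 0.527 -0.779
outer loop
vertex 1.834 -0.307 2.097
vertex 3.768 -1.779 1.945
vertex 1.94 -1.533 1.313
endloop
endfacet
facet normal 0.340 0.528 -0.778
outer loop
vertex 3.662 -0.553 2.73
vertex 3.768 -1.779 1.945
vertex 1.834 -0.307 2.097
endloop
endfacet
facet normal -0.581 0.301 -0.756
outer loop
vertex -2.896 0.319 -1.019
vertex -3.414 0.568 -0.522
vertex -2.827 0.945 -0.823
endloop
endfacet
facet normal 0.956 -0.014 -0.293
outer loop
vertex -2.896 0.319 -1.019
vertex -2.827 0.945 -0.823
vertex -2.306 -0.008 0.922
endloop
endfacet
facet normal -0.581 0.302 -0.755
outer loop
vertex -2.827 0.945 -0.823
vertex -3.414 0.568 -0.522
vertex -3.199 1.287 -0.4
endloop
endfacet
facet normal 0.748 0.650 0.132
outer loop
vertex -2.827 0.945 -0.823
vertex -3.199 1.287 -0.4
vertex -2.306 -0.008 0.922
endloop
endfacet
facet normal -0.580 0.302 -0.756
outer loop
vertex -3.199 1.287 -0.4
vertex -3.414 0.568 -0.522
vertex -3.734 1.088 -0.069
endloop
endfacet
facet normal 0.124 0.749 0.650
outer loop
vertex -3.199 1.287 -0.4
vertex -3.734 1.088 -0.069
vertex -2.306 -0.008 0.922
endloop
endfacet
facet normal -0.580 0.302 -0.756
outer loop
vertex -3.734 1.088 -0.069
vertex -3.414 0.568 -0.522
vertex -4.028 0.498 -0.079
endloop
endfacet
facet normal -0.445 0.207 0.871
outer loop
vertex -3.734 1.088 -0.069
vertex -4.028 0.498 -0.079
vertex -2.306 -0.008 0.922
endloop
endfacet
facet normal -0.580 0.303 -0.756
outer loop
vertex -4.028 0.498 -0.079
vertex -3.414 0.568 -0.522
vertex -3.86 -0.039 -0.423
endloop
endfacet
facet normal -0.532 -0.568 0.628
outer loop
vertex -4.028 0.498 -0.079
vertex -3.86 -0.039 -0.423
vertex -2.306 -0.008 0.922
endloop
endfacet
facet normal -0.580 0.302 -0.757
outer loop
vertex -3.86 -0.039 -0.423
vertex -3.414 0.568 -0.522
vertex -3.356 -0.119 -0.841
endloop
endfacet
facet normal -0.071 -0.992 0.105
outer loop
vertex -3.86 -0.039 -0.423
vertex -3.356 -0.119 -0.841
vertex -2.306 -0.008 0.922
endloop
endfacet
facet normal -0.580 0.302 -0.756
outer loop
vertex -3.356 -0.119 -0.841
vertex -3.414 0.568 -0.522
vertex -2.896 0.319 -1.019
endloop
endfacet
facet normal 0.592 -0.746 -0.306
outer loop
vertex -3.356 -0.119 -0.841
vertex -2.896 0.319 -1.019
vertex -2.306 -0.008 0.922
endloop
endfacet

endsolid


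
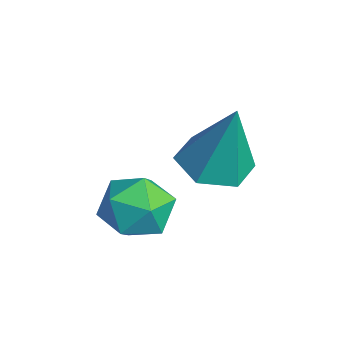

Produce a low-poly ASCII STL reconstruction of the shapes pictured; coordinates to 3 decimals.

solid 
facet normal -0.234 0.744 0.626
outer loop
vertex 0.342 1.986 -3.214
vertex 0.874 1.681 -2.653
vertex 1.135 2.235 -3.214
endloop
endfacet
facet normal -0.299 0.953 -0.053
outer loop
vertex 0.342 1.986 -3.214
vertex 1.135 2.235 -3.214
vertex 0.75 2.074 -3.932
endloop
endfacet
facet normal -0.769 0.520 -0.373
outer loop
vertex 0.342 1.986 -3.214
vertex 0.75 2.074 -3.932
vertex 0.251 1.42 -3.815
endloop
endfacet
facet normal -0.993 0.044 0.109
outer loop
vertex 0.342 1.986 -3.214
vertex 0.251 1.42 -3.815
vertex 0.327 1.177 -3.025
endloop
endfacet
facet normal -0.662 0.182 0.727
outer loop
vertex 0.342 1.986 -3.214
vertex 0.327 1.177 -3.025
vertex 0.874 1.681 -2.653
endloop
endfacet
facet normal 0.333 0.866 -0.373
outer loop
vertex 0.75 2.074 -3.932
vertex 1.135 2.235 -3.214
vertex 1.533 1.823 -3.815
endloop
endfacet
facet normal 0.440 0.528 0.726
outer loop
vertex 1.135 2.235 -3.214
vertex 0.874 1.681 -2.653
vertex 1.609 1.58 -3.025
endloop
endfacet
facet normal -0.255 -0.380 0.889
outer loop
vertex 0.874 1.681 -2.653
vertex 0.327 1.177 -3.025
vertex 1.11 0.926 -2.908
endloop
endfacet
facet normal -0.790 -0.603 -0.110
outer loop
vertex 0.327 1.177 -3.025
vertex 0.251 1.42 -3.815
vertex 0.725 0.765 -3.626
endloop
endfacet
facet normal -0.427 0.167 -0.889
outer loop
vertex 0.251 1.42 -3.815
vertex 0.75 2.074 -3.932
vertex 0.986 1.319 -4.187
endloop
endfacet
facet normal 0.993 -0.044 -0.109
outer loop
vertex 1.518 1.014 -3.626
vertex 1.533 1.823 -3.815
vertex 1.609 1.58 -3.025
endloop
endfacet
facet normal 0.769 -0.520 0.373
outer loop
vertex 1.518 1.014 -3.626
vertex 1.609 1.58 -3.025
vertex 1.11 0.926 -2.908
endloop
endfacet
facet normal 0.299 -0.953 0.053
outer loop
vertex 1.518 1.014 -3.626
vertex 1.11 0.926 -2.908
vertex 0.725 0.765 -3.626
endloop
endfacet
facet normal 0.234 -0.744 -0.626
outer loop
vertex 1.518 1.014 -3.626
vertex 0.725 0.765 -3.626
vertex 0.986 1.319 -4.187
endloop
endfacet
facet normal 0.662 -0.182 -0.727
outer loop
vertex 1.518 1.014 -3.626
vertex 0.986 1.319 -4.187
vertex 1.533 1.823 -3.815
endloop
endfacet
facet normal 0.790 0.603 0.110
outer loop
vertex 1.609 1.58 -3.025
vertex 1.533 1.823 -3.815
vertex 1.135 2.235 -3.214
endloop
endfacet
facet normal 0.427 -0.167 0.889
outer loop
vertex 1.11 0.926 -2.908
vertex 1.609 1.58 -3.025
vertex 0.874 1.681 -2.653
endloop
endfacet
facet normal -0.333 -0.866 0.373
outer loop
vertex 0.725 0.765 -3.626
vertex 1.11 0.926 -2.908
vertex 0.327 1.177 -3.025
endloop
endfacet
facet normal -0.440 -0.528 -0.726
outer loop
vertex 0.986 1.319 -4.187
vertex 0.725 0.765 -3.626
vertex 0.251 1.42 -3.815
endloop
endfacet
facet normal 0.255 0.380 -0.889
outer loop
vertex 1.533 1.823 -3.815
vertex 0.986 1.319 -4.187
vertex 0.75 2.074 -3.932
endloop
endfacet
facet normal -0.225 -0.167 -0.960
outer loop
vertex 1.168 2.621 -2.808
vertex 0.579 3.19 -2.769
vertex 1.341 3.402 -2.984
endloop
endfacet
facet normal 0.967 -0.172 0.188
outer loop
vertex 1.168 2.621 -2.808
vertex 1.341 3.402 -2.984
vertex 0.981 3.49 -1.051
endloop
endfacet
facet normal -0.224 -0.167 -0.960
outer loop
vertex 1.341 3.402 -2.984
vertex 0.579 3.19 -2.769
vertex 0.753 3.972 -2.946
endloop
endfacet
facet normal 0.696 0.711 0.097
outer loop
vertex 1.341 3.402 -2.984
vertex 0.753 3.972 -2.946
vertex 0.981 3.49 -1.051
endloop
endfacet
facet normal -0.224 -0.167 -0.960
outer loop
vertex 0.753 3.972 -2.946
vertex 0.579 3.19 -2.769
vertex -0.01 3.76 -2.731
endloop
endfacet
facet normal -0.189 0.946 0.263
outer loop
vertex 0.753 3.972 -2.946
vertex -0.01 3.76 -2.731
vertex 0.981 3.49 -1.051
endloop
endfacet
facet normal -0.224 -0.168 -0.960
outer loop
vertex -0.01 3.76 -2.731
vertex 0.579 3.19 -2.769
vertex -0.183 2.978 -2.554
endloop
endfacet
facet normal -0.801 0.295 0.520
outer loop
vertex -0.01 3.76 -2.731
vertex -0.183 2.978 -2.554
vertex 0.981 3.49 -1.051
endloop
endfacet
facet normal -0.224 -0.168 -0.960
outer loop
vertex -0.183 2.978 -2.554
vertex 0.579 3.19 -2.769
vertex 0.405 2.409 -2.592
endloop
endfacet
facet normal -0.530 -0.588 0.611
outer loop
vertex -0.183 2.978 -2.554
vertex 0.405 2.409 -2.592
vertex 0.981 3.49 -1.051
endloop
endfacet
facet normal -0.225 -0.167 -0.960
outer loop
vertex 0.405 2.409 -2.592
vertex 0.579 3.19 -2.769
vertex 1.168 2.621 -2.808
endloop
endfacet
facet normal 0.354 -0.823 0.445
outer loop
vertex 0.405 2.409 -2.592
vertex 1.168 2.621 -2.808
vertex 0.981 3.49 -1.051
endloop
endfacet

endsolid


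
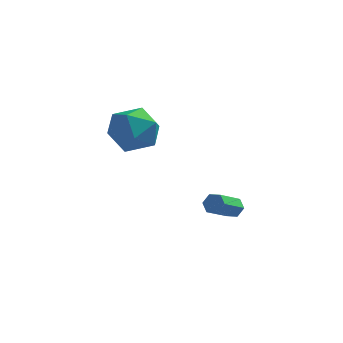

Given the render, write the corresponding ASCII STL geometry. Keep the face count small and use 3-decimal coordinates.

solid 
facet normal 0.358 0.778 -0.517
outer loop
vertex 1.659 -0.152 -2.542
vertex 1.42 -0.333 -2.98
vertex 1.164 -0.0 -2.656
endloop
endfacet
facet normal -0.019 0.559 0.829
outer loop
vertex 1.659 -0.152 -2.542
vertex 1.164 -0.0 -2.656
vertex 1.118 -1.327 -1.763
endloop
endfacet
facet normal -0.019 0.559 0.829
outer loop
vertex 1.118 -1.327 -1.763
vertex 1.164 -0.0 -2.656
vertex 0.623 -1.175 -1.877
endloop
endfacet
facet normal -0.358 -0.779 0.516
outer loop
vertex 1.118 -1.327 -1.763
vertex 0.623 -1.175 -1.877
vertex 0.88 -1.507 -2.2
endloop
endfacet
facet normal 0.358 0.778 -0.516
outer loop
vertex 1.164 -0.0 -2.656
vertex 1.42 -0.333 -2.98
vertex 0.926 -0.181 -3.094
endloop
endfacet
facet normal -0.819 0.527 0.227
outer loop
vertex 1.164 -0.0 -2.656
vertex 0.926 -0.181 -3.094
vertex 0.623 -1.175 -1.877
endloop
endfacet
facet normal -0.818 0.528 0.228
outer loop
vertex 0.623 -1.175 -1.877
vertex 0.926 -0.181 -3.094
vertex 0.385 -1.355 -2.314
endloop
endfacet
facet normal -0.358 -0.779 0.516
outer loop
vertex 0.623 -1.175 -1.877
vertex 0.385 -1.355 -2.314
vertex 0.88 -1.507 -2.2
endloop
endfacet
facet normal 0.358 0.778 -0.516
outer loop
vertex 0.926 -0.181 -3.094
vertex 1.42 -0.333 -2.98
vertex 1.182 -0.513 -3.417
endloop
endfacet
facet normal -0.799 -0.031 -0.601
outer loop
vertex 0.926 -0.181 -3.094
vertex 1.182 -0.513 -3.417
vertex 0.385 -1.355 -2.314
endloop
endfacet
facet normal -0.799 -0.030 -0.600
outer loop
vertex 0.385 -1.355 -2.314
vertex 1.182 -0.513 -3.417
vertex 0.641 -1.688 -2.638
endloop
endfacet
facet normal -0.358 -0.778 0.517
outer loop
vertex 0.385 -1.355 -2.314
vertex 0.641 -1.688 -2.638
vertex 0.88 -1.507 -2.2
endloop
endfacet
facet normal 0.358 0.779 -0.516
outer loop
vertex 1.182 -0.513 -3.417
vertex 1.42 -0.333 -2.98
vertex 1.677 -0.665 -3.303
endloop
endfacet
facet normal 0.019 -0.559 -0.829
outer loop
vertex 1.182 -0.513 -3.417
vertex 1.677 -0.665 -3.303
vertex 0.641 -1.688 -2.638
endloop
endfacet
facet normal 0.019 -0.559 -0.829
outer loop
vertex 0.641 -1.688 -2.638
vertex 1.677 -0.665 -3.303
vertex 1.136 -1.84 -2.524
endloop
endfacet
facet normal -0.358 -0.778 0.517
outer loop
vertex 0.641 -1.688 -2.638
vertex 1.136 -1.84 -2.524
vertex 0.88 -1.507 -2.2
endloop
endfacet
facet normal 0.358 0.779 -0.516
outer loop
vertex 1.677 -0.665 -3.303
vertex 1.42 -0.333 -2.98
vertex 1.915 -0.485 -2.866
endloop
endfacet
facet normal 0.818 -0.528 -0.228
outer loop
vertex 1.677 -0.665 -3.303
vertex 1.915 -0.485 -2.866
vertex 1.136 -1.84 -2.524
endloop
endfacet
facet normal 0.819 -0.528 -0.227
outer loop
vertex 1.136 -1.84 -2.524
vertex 1.915 -0.485 -2.866
vertex 1.374 -1.659 -2.086
endloop
endfacet
facet normal -0.358 -0.778 0.516
outer loop
vertex 1.136 -1.84 -2.524
vertex 1.374 -1.659 -2.086
vertex 0.88 -1.507 -2.2
endloop
endfacet
facet normal 0.358 0.778 -0.517
outer loop
vertex 1.915 -0.485 -2.866
vertex 1.42 -0.333 -2.98
vertex 1.659 -0.152 -2.542
endloop
endfacet
facet normal 0.799 0.030 0.600
outer loop
vertex 1.915 -0.485 -2.866
vertex 1.659 -0.152 -2.542
vertex 1.374 -1.659 -2.086
endloop
endfacet
facet normal 0.799 0.031 0.601
outer loop
vertex 1.374 -1.659 -2.086
vertex 1.659 -0.152 -2.542
vertex 1.118 -1.327 -1.763
endloop
endfacet
facet normal -0.358 -0.778 0.516
outer loop
vertex 1.374 -1.659 -2.086
vertex 1.118 -1.327 -1.763
vertex 0.88 -1.507 -2.2
endloop
endfacet
facet normal 0.370 -0.016 0.929
outer loop
vertex -1.893 -2.137 3.177
vertex -2.178 -3.32 3.27
vertex -1.086 -2.987 2.841
endloop
endfacet
facet normal 0.710 0.466 0.527
outer loop
vertex -1.893 -2.137 3.177
vertex -1.086 -2.987 2.841
vertex -1.237 -1.986 2.16
endloop
endfacet
facet normal 0.226 0.932 0.284
outer loop
vertex -1.893 -2.137 3.177
vertex -1.237 -1.986 2.16
vertex -2.423 -1.701 2.169
endloop
endfacet
facet normal -0.413 0.737 0.536
outer loop
vertex -1.893 -2.137 3.177
vertex -2.423 -1.701 2.169
vertex -3.004 -2.525 2.855
endloop
endfacet
facet normal -0.324 0.151 0.934
outer loop
vertex -1.893 -2.137 3.177
vertex -3.004 -2.525 2.855
vertex -2.178 -3.32 3.27
endloop
endfacet
facet normal 0.991 0.127 -0.034
outer loop
vertex -1.237 -1.986 2.16
vertex -1.086 -2.987 2.841
vertex -1.116 -3.075 1.625
endloop
endfacet
facet normal 0.441 -0.653 0.616
outer loop
vertex -1.086 -2.987 2.841
vertex -2.178 -3.32 3.27
vertex -1.697 -3.899 2.311
endloop
endfacet
facet normal -0.681 -0.382 0.624
outer loop
vertex -2.178 -3.32 3.27
vertex -3.004 -2.525 2.855
vertex -2.883 -3.614 2.32
endloop
endfacet
facet normal -0.825 0.565 -0.021
outer loop
vertex -3.004 -2.525 2.855
vertex -2.423 -1.701 2.169
vertex -3.034 -2.613 1.639
endloop
endfacet
facet normal 0.208 0.880 -0.427
outer loop
vertex -2.423 -1.701 2.169
vertex -1.237 -1.986 2.16
vertex -1.942 -2.28 1.21
endloop
endfacet
facet normal 0.413 -0.737 -0.536
outer loop
vertex -2.227 -3.463 1.303
vertex -1.116 -3.075 1.625
vertex -1.697 -3.899 2.311
endloop
endfacet
facet normal -0.226 -0.932 -0.284
outer loop
vertex -2.227 -3.463 1.303
vertex -1.697 -3.899 2.311
vertex -2.883 -3.614 2.32
endloop
endfacet
facet normal -0.710 -0.466 -0.527
outer loop
vertex -2.227 -3.463 1.303
vertex -2.883 -3.614 2.32
vertex -3.034 -2.613 1.639
endloop
endfacet
facet normal -0.370 0.016 -0.929
outer loop
vertex -2.227 -3.463 1.303
vertex -3.034 -2.613 1.639
vertex -1.942 -2.28 1.21
endloop
endfacet
facet normal 0.324 -0.151 -0.934
outer loop
vertex -2.227 -3.463 1.303
vertex -1.942 -2.28 1.21
vertex -1.116 -3.075 1.625
endloop
endfacet
facet normal 0.825 -0.565 0.021
outer loop
vertex -1.697 -3.899 2.311
vertex -1.116 -3.075 1.625
vertex -1.086 -2.987 2.841
endloop
endfacet
facet normal -0.208 -0.880 0.427
outer loop
vertex -2.883 -3.614 2.32
vertex -1.697 -3.899 2.311
vertex -2.178 -3.32 3.27
endloop
endfacet
facet normal -0.991 -0.127 0.034
outer loop
vertex -3.034 -2.613 1.639
vertex -2.883 -3.614 2.32
vertex -3.004 -2.525 2.855
endloop
endfacet
facet normal -0.441 0.653 -0.616
outer loop
vertex -1.942 -2.28 1.21
vertex -3.034 -2.613 1.639
vertex -2.423 -1.701 2.169
endloop
endfacet
facet normal 0.681 0.382 -0.624
outer loop
vertex -1.116 -3.075 1.625
vertex -1.942 -2.28 1.21
vertex -1.237 -1.986 2.16
endloop
endfacet

endsolid


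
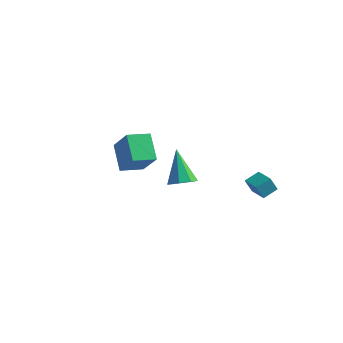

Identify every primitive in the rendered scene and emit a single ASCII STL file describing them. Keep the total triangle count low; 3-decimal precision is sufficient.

solid 
facet normal 0.398 -0.520 -0.756
outer loop
vertex 2.301 -3.672 2.048
vertex 1.554 -3.935 1.836
vertex 2.02 -3.29 1.637
endloop
endfacet
facet normal 0.621 0.739 0.262
outer loop
vertex 2.301 -3.672 2.048
vertex 2.02 -3.29 1.637
vertex 0.706 -2.825 3.444
endloop
endfacet
facet normal 0.398 -0.521 -0.755
outer loop
vertex 2.02 -3.29 1.637
vertex 1.554 -3.935 1.836
vertex 1.466 -3.286 1.342
endloop
endfacet
facet normal 0.102 0.979 -0.178
outer loop
vertex 2.02 -3.29 1.637
vertex 1.466 -3.286 1.342
vertex 0.706 -2.825 3.444
endloop
endfacet
facet normal 0.398 -0.521 -0.755
outer loop
vertex 1.466 -3.286 1.342
vertex 1.554 -3.935 1.836
vertex 0.963 -3.662 1.336
endloop
endfacet
facet normal -0.555 0.748 -0.365
outer loop
vertex 1.466 -3.286 1.342
vertex 0.963 -3.662 1.336
vertex 0.706 -2.825 3.444
endloop
endfacet
facet normal 0.398 -0.522 -0.755
outer loop
vertex 0.963 -3.662 1.336
vertex 1.554 -3.935 1.836
vertex 0.806 -4.197 1.623
endloop
endfacet
facet normal -0.965 0.181 -0.190
outer loop
vertex 0.963 -3.662 1.336
vertex 0.806 -4.197 1.623
vertex 0.706 -2.825 3.444
endloop
endfacet
facet normal 0.398 -0.522 -0.755
outer loop
vertex 0.806 -4.197 1.623
vertex 1.554 -3.935 1.836
vertex 1.087 -4.579 2.035
endloop
endfacet
facet normal -0.888 -0.389 0.245
outer loop
vertex 0.806 -4.197 1.623
vertex 1.087 -4.579 2.035
vertex 0.706 -2.825 3.444
endloop
endfacet
facet normal 0.396 -0.521 -0.756
outer loop
vertex 1.087 -4.579 2.035
vertex 1.554 -3.935 1.836
vertex 1.641 -4.584 2.329
endloop
endfacet
facet normal -0.369 -0.630 0.684
outer loop
vertex 1.087 -4.579 2.035
vertex 1.641 -4.584 2.329
vertex 0.706 -2.825 3.444
endloop
endfacet
facet normal 0.398 -0.520 -0.755
outer loop
vertex 1.641 -4.584 2.329
vertex 1.554 -3.935 1.836
vertex 2.144 -4.208 2.335
endloop
endfacet
facet normal 0.288 -0.399 0.871
outer loop
vertex 1.641 -4.584 2.329
vertex 2.144 -4.208 2.335
vertex 0.706 -2.825 3.444
endloop
endfacet
facet normal 0.398 -0.521 -0.755
outer loop
vertex 2.144 -4.208 2.335
vertex 1.554 -3.935 1.836
vertex 2.301 -3.672 2.048
endloop
endfacet
facet normal 0.698 0.168 0.696
outer loop
vertex 2.144 -4.208 2.335
vertex 2.301 -3.672 2.048
vertex 0.706 -2.825 3.444
endloop
endfacet
facet normal -0.507 -0.787 -0.352
outer loop
vertex 3.129 2.634 -2.969
vertex 2.119 3.434 -3.301
vertex 3.528 2.772 -3.853
endloop
endfacet
facet normal 0.759 -0.601 0.249
outer loop
vertex 4.041 3.566 -3.499
vertex 3.129 2.634 -2.969
vertex 3.528 2.772 -3.853
endloop
endfacet
facet normal -0.507 -0.787 -0.351
outer loop
vertex 3.528 2.772 -3.853
vertex 2.119 3.434 -3.301
vertex 2.519 3.571 -4.186
endloop
endfacet
facet normal 0.408 0.139 -0.902
outer loop
vertex 2.519 3.571 -4.186
vertex 4.041 3.566 -3.499
vertex 3.528 2.772 -3.853
endloop
endfacet
facet normal -0.407 -0.139 0.903
outer loop
vertex 3.129 2.634 -2.969
vertex 2.632 4.228 -2.947
vertex 2.119 3.434 -3.301
endloop
endfacet
facet normal 0.759 -0.601 0.250
outer loop
vertex 3.641 3.429 -2.614
vertex 3.129 2.634 -2.969
vertex 4.041 3.566 -3.499
endloop
endfacet
facet normal -0.408 -0.140 0.902
outer loop
vertex 3.641 3.429 -2.614
vertex 2.632 4.228 -2.947
vertex 3.129 2.634 -2.969
endloop
endfacet
facet normal -0.759 0.602 -0.250
outer loop
vertex 2.119 3.434 -3.301
vertex 2.632 4.228 -2.947
vertex 2.519 3.571 -4.186
endloop
endfacet
facet normal 0.408 0.140 -0.902
outer loop
vertex 3.031 4.366 -3.831
vertex 4.041 3.566 -3.499
vertex 2.519 3.571 -4.186
endloop
endfacet
facet normal -0.760 0.601 -0.249
outer loop
vertex 2.519 3.571 -4.186
vertex 2.632 4.228 -2.947
vertex 3.031 4.366 -3.831
endloop
endfacet
facet normal 0.508 0.787 0.351
outer loop
vertex 3.031 4.366 -3.831
vertex 3.641 3.429 -2.614
vertex 4.041 3.566 -3.499
endloop
endfacet
facet normal 0.507 0.787 0.352
outer loop
vertex 2.632 4.228 -2.947
vertex 3.641 3.429 -2.614
vertex 3.031 4.366 -3.831
endloop
endfacet
facet normal -0.537 0.278 -0.797
outer loop
vertex -5.076 1.531 -1.157
vertex -4.103 2.549 -1.457
vertex -4.146 0.335 -2.201
endloop
endfacet
facet normal -0.676 -0.707 0.208
outer loop
vertex -3.057 -0.229 -0.583
vertex -5.076 1.531 -1.157
vertex -4.146 0.335 -2.201
endloop
endfacet
facet normal -0.537 0.278 -0.797
outer loop
vertex -4.146 0.335 -2.201
vertex -4.103 2.549 -1.457
vertex -3.173 1.353 -2.501
endloop
endfacet
facet normal 0.506 -0.650 -0.567
outer loop
vertex -3.173 1.353 -2.501
vertex -3.057 -0.229 -0.583
vertex -4.146 0.335 -2.201
endloop
endfacet
facet normal -0.506 0.650 0.567
outer loop
vertex -5.076 1.531 -1.157
vertex -3.014 1.985 0.161
vertex -4.103 2.549 -1.457
endloop
endfacet
facet normal -0.676 -0.707 0.208
outer loop
vertex -3.987 0.967 0.461
vertex -5.076 1.531 -1.157
vertex -3.057 -0.229 -0.583
endloop
endfacet
facet normal -0.506 0.650 0.567
outer loop
vertex -3.987 0.967 0.461
vertex -3.014 1.985 0.161
vertex -5.076 1.531 -1.157
endloop
endfacet
facet normal 0.676 0.707 -0.208
outer loop
vertex -4.103 2.549 -1.457
vertex -3.014 1.985 0.161
vertex -3.173 1.353 -2.501
endloop
endfacet
facet normal 0.506 -0.650 -0.567
outer loop
vertex -2.084 0.789 -0.883
vertex -3.057 -0.229 -0.583
vertex -3.173 1.353 -2.501
endloop
endfacet
facet normal 0.676 0.707 -0.208
outer loop
vertex -3.173 1.353 -2.501
vertex -3.014 1.985 0.161
vertex -2.084 0.789 -0.883
endloop
endfacet
facet normal 0.537 -0.278 0.797
outer loop
vertex -2.084 0.789 -0.883
vertex -3.987 0.967 0.461
vertex -3.057 -0.229 -0.583
endloop
endfacet
facet normal 0.537 -0.278 0.797
outer loop
vertex -3.014 1.985 0.161
vertex -3.987 0.967 0.461
vertex -2.084 0.789 -0.883
endloop
endfacet

endsolid


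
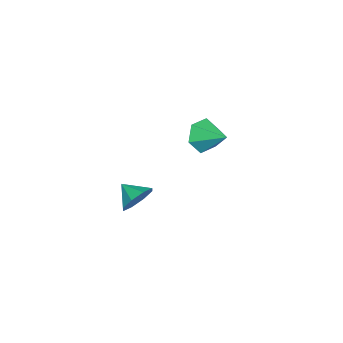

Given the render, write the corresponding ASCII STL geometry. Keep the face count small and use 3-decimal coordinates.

solid 
facet normal -0.415 -0.806 -0.422
outer loop
vertex -3.49 2.876 -2.225
vertex -4.17 2.829 -1.466
vertex -4.377 3.373 -2.303
endloop
endfacet
facet normal 0.432 0.677 -0.595
outer loop
vertex -3.49 2.876 -2.225
vertex -4.377 3.373 -2.303
vertex -3.49 4.151 -0.774
endloop
endfacet
facet normal -0.415 -0.806 -0.422
outer loop
vertex -4.377 3.373 -2.303
vertex -4.17 2.829 -1.466
vertex -5.057 3.326 -1.544
endloop
endfacet
facet normal -0.349 0.901 -0.256
outer loop
vertex -4.377 3.373 -2.303
vertex -5.057 3.326 -1.544
vertex -3.49 4.151 -0.774
endloop
endfacet
facet normal -0.415 -0.806 -0.422
outer loop
vertex -5.057 3.326 -1.544
vertex -4.17 2.829 -1.466
vertex -4.85 2.782 -0.707
endloop
endfacet
facet normal -0.584 0.607 0.539
outer loop
vertex -5.057 3.326 -1.544
vertex -4.85 2.782 -0.707
vertex -3.49 4.151 -0.774
endloop
endfacet
facet normal -0.415 -0.806 -0.422
outer loop
vertex -4.85 2.782 -0.707
vertex -4.17 2.829 -1.466
vertex -3.963 2.284 -0.628
endloop
endfacet
facet normal -0.039 0.088 0.995
outer loop
vertex -4.85 2.782 -0.707
vertex -3.963 2.284 -0.628
vertex -3.49 4.151 -0.774
endloop
endfacet
facet normal -0.415 -0.806 -0.422
outer loop
vertex -3.963 2.284 -0.628
vertex -4.17 2.829 -1.466
vertex -3.283 2.331 -1.387
endloop
endfacet
facet normal 0.742 -0.137 0.656
outer loop
vertex -3.963 2.284 -0.628
vertex -3.283 2.331 -1.387
vertex -3.49 4.151 -0.774
endloop
endfacet
facet normal -0.415 -0.806 -0.422
outer loop
vertex -3.283 2.331 -1.387
vertex -4.17 2.829 -1.466
vertex -3.49 2.876 -2.225
endloop
endfacet
facet normal 0.978 0.158 -0.139
outer loop
vertex -3.283 2.331 -1.387
vertex -3.49 2.876 -2.225
vertex -3.49 4.151 -0.774
endloop
endfacet
facet normal 0.398 0.790 -0.466
outer loop
vertex 2.327 0.837 -2.201
vertex 1.919 1.404 -1.588
vertex 2.737 0.965 -1.634
endloop
endfacet
facet normal 0.333 -0.942 -0.028
outer loop
vertex 2.327 0.837 -2.201
vertex 2.737 0.965 -1.634
vertex 1.461 0.496 -1.052
endloop
endfacet
facet normal 0.398 0.790 -0.466
outer loop
vertex 2.737 0.965 -1.634
vertex 1.919 1.404 -1.588
vertex 2.668 1.351 -1.039
endloop
endfacet
facet normal 0.492 -0.703 0.513
outer loop
vertex 2.737 0.965 -1.634
vertex 2.668 1.351 -1.039
vertex 1.461 0.496 -1.052
endloop
endfacet
facet normal 0.398 0.790 -0.467
outer loop
vertex 2.668 1.351 -1.039
vertex 1.919 1.404 -1.588
vertex 2.16 1.768 -0.767
endloop
endfacet
facet normal 0.222 -0.328 0.918
outer loop
vertex 2.668 1.351 -1.039
vertex 2.16 1.768 -0.767
vertex 1.461 0.496 -1.052
endloop
endfacet
facet normal 0.397 0.790 -0.467
outer loop
vertex 2.16 1.768 -0.767
vertex 1.919 1.404 -1.588
vertex 1.51 1.972 -0.975
endloop
endfacet
facet normal -0.316 -0.039 0.948
outer loop
vertex 2.16 1.768 -0.767
vertex 1.51 1.972 -0.975
vertex 1.461 0.496 -1.052
endloop
endfacet
facet normal 0.398 0.790 -0.466
outer loop
vertex 1.51 1.972 -0.975
vertex 1.919 1.404 -1.588
vertex 1.1 1.844 -1.542
endloop
endfacet
facet normal -0.810 -0.004 0.587
outer loop
vertex 1.51 1.972 -0.975
vertex 1.1 1.844 -1.542
vertex 1.461 0.496 -1.052
endloop
endfacet
facet normal 0.398 0.790 -0.466
outer loop
vertex 1.1 1.844 -1.542
vertex 1.919 1.404 -1.588
vertex 1.17 1.458 -2.137
endloop
endfacet
facet normal -0.969 -0.243 0.044
outer loop
vertex 1.1 1.844 -1.542
vertex 1.17 1.458 -2.137
vertex 1.461 0.496 -1.052
endloop
endfacet
facet normal 0.398 0.790 -0.466
outer loop
vertex 1.17 1.458 -2.137
vertex 1.919 1.404 -1.588
vertex 1.678 1.041 -2.41
endloop
endfacet
facet normal -0.700 -0.617 -0.360
outer loop
vertex 1.17 1.458 -2.137
vertex 1.678 1.041 -2.41
vertex 1.461 0.496 -1.052
endloop
endfacet
facet normal 0.398 0.790 -0.466
outer loop
vertex 1.678 1.041 -2.41
vertex 1.919 1.404 -1.588
vertex 2.327 0.837 -2.201
endloop
endfacet
facet normal -0.160 -0.907 -0.390
outer loop
vertex 1.678 1.041 -2.41
vertex 2.327 0.837 -2.201
vertex 1.461 0.496 -1.052
endloop
endfacet

endsolid


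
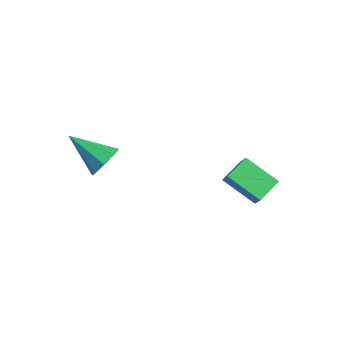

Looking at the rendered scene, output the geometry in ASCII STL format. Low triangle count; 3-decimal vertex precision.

solid 
facet normal 0.698 0.509 -0.504
outer loop
vertex -1.813 -2.326 2.212
vertex -2.323 -2.045 1.789
vertex -2.014 -1.853 2.411
endloop
endfacet
facet normal 0.321 -0.248 0.914
outer loop
vertex -1.813 -2.326 2.212
vertex -2.014 -1.853 2.411
vertex -3.517 -2.915 2.651
endloop
endfacet
facet normal 0.697 0.510 -0.504
outer loop
vertex -2.014 -1.853 2.411
vertex -2.323 -2.045 1.789
vertex -2.397 -1.493 2.245
endloop
endfacet
facet normal -0.089 0.338 0.937
outer loop
vertex -2.014 -1.853 2.411
vertex -2.397 -1.493 2.245
vertex -3.517 -2.915 2.651
endloop
endfacet
facet normal 0.698 0.509 -0.503
outer loop
vertex -2.397 -1.493 2.245
vertex -2.323 -2.045 1.789
vertex -2.736 -1.455 1.813
endloop
endfacet
facet normal -0.593 0.615 0.519
outer loop
vertex -2.397 -1.493 2.245
vertex -2.736 -1.455 1.813
vertex -3.517 -2.915 2.651
endloop
endfacet
facet normal 0.698 0.509 -0.503
outer loop
vertex -2.736 -1.455 1.813
vertex -2.323 -2.045 1.789
vertex -2.833 -1.764 1.366
endloop
endfacet
facet normal -0.900 0.425 -0.098
outer loop
vertex -2.736 -1.455 1.813
vertex -2.833 -1.764 1.366
vertex -3.517 -2.915 2.651
endloop
endfacet
facet normal 0.698 0.508 -0.504
outer loop
vertex -2.833 -1.764 1.366
vertex -2.323 -2.045 1.789
vertex -2.632 -2.237 1.168
endloop
endfacet
facet normal -0.827 -0.122 -0.549
outer loop
vertex -2.833 -1.764 1.366
vertex -2.632 -2.237 1.168
vertex -3.517 -2.915 2.651
endloop
endfacet
facet normal 0.698 0.509 -0.504
outer loop
vertex -2.632 -2.237 1.168
vertex -2.323 -2.045 1.789
vertex -2.25 -2.597 1.333
endloop
endfacet
facet normal -0.418 -0.706 -0.572
outer loop
vertex -2.632 -2.237 1.168
vertex -2.25 -2.597 1.333
vertex -3.517 -2.915 2.651
endloop
endfacet
facet normal 0.698 0.509 -0.504
outer loop
vertex -2.25 -2.597 1.333
vertex -2.323 -2.045 1.789
vertex -1.91 -2.634 1.766
endloop
endfacet
facet normal 0.088 -0.984 -0.153
outer loop
vertex -2.25 -2.597 1.333
vertex -1.91 -2.634 1.766
vertex -3.517 -2.915 2.651
endloop
endfacet
facet normal 0.698 0.509 -0.503
outer loop
vertex -1.91 -2.634 1.766
vertex -2.323 -2.045 1.789
vertex -1.813 -2.326 2.212
endloop
endfacet
facet normal 0.394 -0.794 0.463
outer loop
vertex -1.91 -2.634 1.766
vertex -1.813 -2.326 2.212
vertex -3.517 -2.915 2.651
endloop
endfacet
facet normal -0.606 0.147 -0.782
outer loop
vertex 0.528 1.055 1.955
vertex 0.217 1.915 2.358
vertex 1.597 1.766 1.261
endloop
endfacet
facet normal 0.312 -0.861 -0.402
outer loop
vertex 2.263 1.605 2.122
vertex 0.528 1.055 1.955
vertex 1.597 1.766 1.261
endloop
endfacet
facet normal -0.606 0.147 -0.782
outer loop
vertex 1.597 1.766 1.261
vertex 0.217 1.915 2.358
vertex 1.286 2.627 1.664
endloop
endfacet
facet normal 0.733 0.487 -0.476
outer loop
vertex 1.286 2.627 1.664
vertex 2.263 1.605 2.122
vertex 1.597 1.766 1.261
endloop
endfacet
facet normal -0.732 -0.488 0.475
outer loop
vertex 0.528 1.055 1.955
vertex 0.883 1.754 3.219
vertex 0.217 1.915 2.358
endloop
endfacet
facet normal 0.312 -0.861 -0.403
outer loop
vertex 1.194 0.893 2.816
vertex 0.528 1.055 1.955
vertex 2.263 1.605 2.122
endloop
endfacet
facet normal -0.733 -0.487 0.475
outer loop
vertex 1.194 0.893 2.816
vertex 0.883 1.754 3.219
vertex 0.528 1.055 1.955
endloop
endfacet
facet normal -0.312 0.861 0.402
outer loop
vertex 0.217 1.915 2.358
vertex 0.883 1.754 3.219
vertex 1.286 2.627 1.664
endloop
endfacet
facet normal 0.733 0.488 -0.475
outer loop
vertex 1.952 2.465 2.525
vertex 2.263 1.605 2.122
vertex 1.286 2.627 1.664
endloop
endfacet
facet normal -0.311 0.861 0.403
outer loop
vertex 1.286 2.627 1.664
vertex 0.883 1.754 3.219
vertex 1.952 2.465 2.525
endloop
endfacet
facet normal 0.606 -0.147 0.782
outer loop
vertex 1.952 2.465 2.525
vertex 1.194 0.893 2.816
vertex 2.263 1.605 2.122
endloop
endfacet
facet normal 0.606 -0.147 0.782
outer loop
vertex 0.883 1.754 3.219
vertex 1.194 0.893 2.816
vertex 1.952 2.465 2.525
endloop
endfacet

endsolid


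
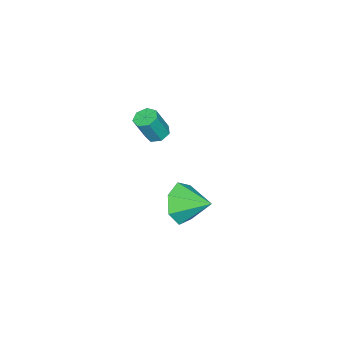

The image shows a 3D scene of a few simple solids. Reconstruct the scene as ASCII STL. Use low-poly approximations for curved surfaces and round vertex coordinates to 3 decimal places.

solid 
facet normal -0.378 0.209 -0.902
outer loop
vertex 0.337 -0.285 1.848
vertex 0.084 0.146 2.054
vertex 0.579 0.117 1.84
endloop
endfacet
facet normal 0.769 -0.472 -0.431
outer loop
vertex 0.337 -0.285 1.848
vertex 0.579 0.117 1.84
vertex 0.828 -0.556 3.02
endloop
endfacet
facet normal 0.767 -0.474 -0.432
outer loop
vertex 0.828 -0.556 3.02
vertex 0.579 0.117 1.84
vertex 1.071 -0.155 3.012
endloop
endfacet
facet normal 0.377 -0.211 0.902
outer loop
vertex 0.828 -0.556 3.02
vertex 1.071 -0.155 3.012
vertex 0.576 -0.126 3.226
endloop
endfacet
facet normal -0.378 0.208 -0.902
outer loop
vertex 0.579 0.117 1.84
vertex 0.084 0.146 2.054
vertex 0.449 0.54 1.992
endloop
endfacet
facet normal 0.883 0.373 -0.284
outer loop
vertex 0.579 0.117 1.84
vertex 0.449 0.54 1.992
vertex 1.071 -0.155 3.012
endloop
endfacet
facet normal 0.883 0.376 -0.282
outer loop
vertex 1.071 -0.155 3.012
vertex 0.449 0.54 1.992
vertex 0.94 0.268 3.165
endloop
endfacet
facet normal 0.378 -0.209 0.902
outer loop
vertex 1.071 -0.155 3.012
vertex 0.94 0.268 3.165
vertex 0.576 -0.126 3.226
endloop
endfacet
facet normal -0.379 0.210 -0.901
outer loop
vertex 0.449 0.54 1.992
vertex 0.084 0.146 2.054
vertex 0.044 0.667 2.192
endloop
endfacet
facet normal 0.333 0.940 0.078
outer loop
vertex 0.449 0.54 1.992
vertex 0.044 0.667 2.192
vertex 0.94 0.268 3.165
endloop
endfacet
facet normal 0.333 0.940 0.078
outer loop
vertex 0.94 0.268 3.165
vertex 0.044 0.667 2.192
vertex 0.535 0.395 3.364
endloop
endfacet
facet normal 0.378 -0.209 0.902
outer loop
vertex 0.94 0.268 3.165
vertex 0.535 0.395 3.364
vertex 0.576 -0.126 3.226
endloop
endfacet
facet normal -0.377 0.210 -0.902
outer loop
vertex 0.044 0.667 2.192
vertex 0.084 0.146 2.054
vertex -0.331 0.401 2.287
endloop
endfacet
facet normal -0.469 0.797 0.381
outer loop
vertex 0.044 0.667 2.192
vertex -0.331 0.401 2.287
vertex 0.535 0.395 3.364
endloop
endfacet
facet normal -0.469 0.796 0.382
outer loop
vertex 0.535 0.395 3.364
vertex -0.331 0.401 2.287
vertex 0.161 0.129 3.459
endloop
endfacet
facet normal 0.378 -0.209 0.902
outer loop
vertex 0.535 0.395 3.364
vertex 0.161 0.129 3.459
vertex 0.576 -0.126 3.226
endloop
endfacet
facet normal -0.378 0.209 -0.902
outer loop
vertex -0.331 0.401 2.287
vertex 0.084 0.146 2.054
vertex -0.393 -0.056 2.207
endloop
endfacet
facet normal -0.916 0.055 0.397
outer loop
vertex -0.331 0.401 2.287
vertex -0.393 -0.056 2.207
vertex 0.161 0.129 3.459
endloop
endfacet
facet normal -0.916 0.055 0.397
outer loop
vertex 0.161 0.129 3.459
vertex -0.393 -0.056 2.207
vertex 0.099 -0.328 3.379
endloop
endfacet
facet normal 0.378 -0.209 0.902
outer loop
vertex 0.161 0.129 3.459
vertex 0.099 -0.328 3.379
vertex 0.576 -0.126 3.226
endloop
endfacet
facet normal -0.378 0.210 -0.902
outer loop
vertex -0.393 -0.056 2.207
vertex 0.084 0.146 2.054
vertex -0.095 -0.362 2.011
endloop
endfacet
facet normal -0.674 -0.730 0.114
outer loop
vertex -0.393 -0.056 2.207
vertex -0.095 -0.362 2.011
vertex 0.099 -0.328 3.379
endloop
endfacet
facet normal -0.674 -0.730 0.114
outer loop
vertex 0.099 -0.328 3.379
vertex -0.095 -0.362 2.011
vertex 0.396 -0.633 3.184
endloop
endfacet
facet normal 0.378 -0.209 0.902
outer loop
vertex 0.099 -0.328 3.379
vertex 0.396 -0.633 3.184
vertex 0.576 -0.126 3.226
endloop
endfacet
facet normal -0.378 0.209 -0.902
outer loop
vertex -0.095 -0.362 2.011
vertex 0.084 0.146 2.054
vertex 0.337 -0.285 1.848
endloop
endfacet
facet normal 0.076 -0.964 -0.254
outer loop
vertex -0.095 -0.362 2.011
vertex 0.337 -0.285 1.848
vertex 0.396 -0.633 3.184
endloop
endfacet
facet normal 0.075 -0.964 -0.254
outer loop
vertex 0.396 -0.633 3.184
vertex 0.337 -0.285 1.848
vertex 0.828 -0.556 3.02
endloop
endfacet
facet normal 0.379 -0.209 0.901
outer loop
vertex 0.396 -0.633 3.184
vertex 0.828 -0.556 3.02
vertex 0.576 -0.126 3.226
endloop
endfacet
facet normal 0.027 -0.932 -0.360
outer loop
vertex 0.316 0.74 -1.425
vertex -0.271 1.039 -2.243
vertex 0.775 1.035 -2.154
endloop
endfacet
facet normal 0.710 0.372 0.598
outer loop
vertex 0.316 0.74 -1.425
vertex 0.775 1.035 -2.154
vertex -0.309 2.401 -1.717
endloop
endfacet
facet normal 0.027 -0.932 -0.360
outer loop
vertex 0.775 1.035 -2.154
vertex -0.271 1.039 -2.243
vertex 0.447 1.333 -2.95
endloop
endfacet
facet normal 0.768 0.635 -0.079
outer loop
vertex 0.775 1.035 -2.154
vertex 0.447 1.333 -2.95
vertex -0.309 2.401 -1.717
endloop
endfacet
facet normal 0.027 -0.932 -0.360
outer loop
vertex 0.447 1.333 -2.95
vertex -0.271 1.039 -2.243
vertex -0.421 1.41 -3.214
endloop
endfacet
facet normal 0.238 0.802 -0.548
outer loop
vertex 0.447 1.333 -2.95
vertex -0.421 1.41 -3.214
vertex -0.309 2.401 -1.717
endloop
endfacet
facet normal 0.026 -0.932 -0.360
outer loop
vertex -0.421 1.41 -3.214
vertex -0.271 1.039 -2.243
vertex -1.177 1.208 -2.746
endloop
endfacet
facet normal -0.483 0.746 -0.458
outer loop
vertex -0.421 1.41 -3.214
vertex -1.177 1.208 -2.746
vertex -0.309 2.401 -1.717
endloop
endfacet
facet normal 0.026 -0.933 -0.360
outer loop
vertex -1.177 1.208 -2.746
vertex -0.271 1.039 -2.243
vertex -1.25 0.879 -1.899
endloop
endfacet
facet normal -0.851 0.511 0.125
outer loop
vertex -1.177 1.208 -2.746
vertex -1.25 0.879 -1.899
vertex -0.309 2.401 -1.717
endloop
endfacet
facet normal 0.026 -0.933 -0.360
outer loop
vertex -1.25 0.879 -1.899
vertex -0.271 1.039 -2.243
vertex -0.586 0.671 -1.312
endloop
endfacet
facet normal -0.588 0.272 0.762
outer loop
vertex -1.25 0.879 -1.899
vertex -0.586 0.671 -1.312
vertex -0.309 2.401 -1.717
endloop
endfacet
facet normal 0.026 -0.933 -0.360
outer loop
vertex -0.586 0.671 -1.312
vertex -0.271 1.039 -2.243
vertex 0.316 0.74 -1.425
endloop
endfacet
facet normal 0.106 0.211 0.972
outer loop
vertex -0.586 0.671 -1.312
vertex 0.316 0.74 -1.425
vertex -0.309 2.401 -1.717
endloop
endfacet

endsolid
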